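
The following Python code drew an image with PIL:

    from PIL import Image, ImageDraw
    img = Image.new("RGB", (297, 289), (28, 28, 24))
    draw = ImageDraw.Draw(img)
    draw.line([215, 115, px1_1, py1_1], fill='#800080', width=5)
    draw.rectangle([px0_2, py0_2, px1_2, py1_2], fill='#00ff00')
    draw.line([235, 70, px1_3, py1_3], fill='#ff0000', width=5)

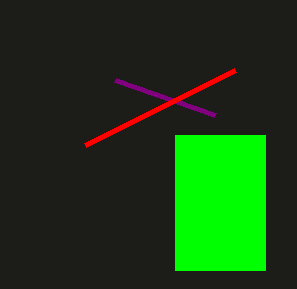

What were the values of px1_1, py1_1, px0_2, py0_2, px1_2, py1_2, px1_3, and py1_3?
px1_1 = 115
py1_1 = 80
px0_2 = 175
py0_2 = 135
px1_2 = 265
py1_2 = 270
px1_3 = 85
py1_3 = 145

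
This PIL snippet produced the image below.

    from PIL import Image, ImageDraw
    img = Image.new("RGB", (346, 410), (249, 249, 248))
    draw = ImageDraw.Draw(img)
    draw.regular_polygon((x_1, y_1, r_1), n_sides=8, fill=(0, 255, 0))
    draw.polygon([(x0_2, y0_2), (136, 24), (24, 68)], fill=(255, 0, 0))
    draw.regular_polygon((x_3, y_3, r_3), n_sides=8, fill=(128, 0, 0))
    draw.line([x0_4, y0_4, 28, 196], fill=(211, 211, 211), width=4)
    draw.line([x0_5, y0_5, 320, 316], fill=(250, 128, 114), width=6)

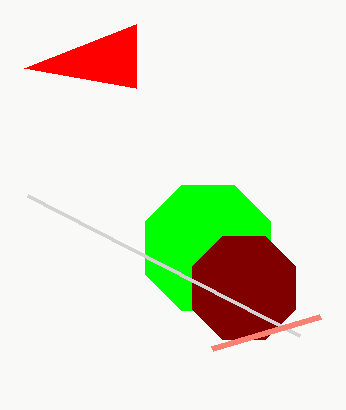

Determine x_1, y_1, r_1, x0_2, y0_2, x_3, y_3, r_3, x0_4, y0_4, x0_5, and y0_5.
x_1 = 208; y_1 = 248; r_1 = 68; x0_2 = 136; y0_2 = 88; x_3 = 244; y_3 = 288; r_3 = 56; x0_4 = 300; y0_4 = 336; x0_5 = 212; y0_5 = 348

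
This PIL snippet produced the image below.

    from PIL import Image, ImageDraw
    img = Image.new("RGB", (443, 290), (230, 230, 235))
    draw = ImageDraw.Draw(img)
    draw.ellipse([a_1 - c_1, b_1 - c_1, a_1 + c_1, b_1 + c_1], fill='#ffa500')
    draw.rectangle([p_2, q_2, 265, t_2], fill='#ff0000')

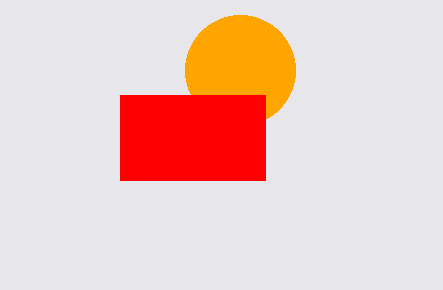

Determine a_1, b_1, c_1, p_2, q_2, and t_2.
a_1 = 240, b_1 = 70, c_1 = 55, p_2 = 120, q_2 = 95, t_2 = 180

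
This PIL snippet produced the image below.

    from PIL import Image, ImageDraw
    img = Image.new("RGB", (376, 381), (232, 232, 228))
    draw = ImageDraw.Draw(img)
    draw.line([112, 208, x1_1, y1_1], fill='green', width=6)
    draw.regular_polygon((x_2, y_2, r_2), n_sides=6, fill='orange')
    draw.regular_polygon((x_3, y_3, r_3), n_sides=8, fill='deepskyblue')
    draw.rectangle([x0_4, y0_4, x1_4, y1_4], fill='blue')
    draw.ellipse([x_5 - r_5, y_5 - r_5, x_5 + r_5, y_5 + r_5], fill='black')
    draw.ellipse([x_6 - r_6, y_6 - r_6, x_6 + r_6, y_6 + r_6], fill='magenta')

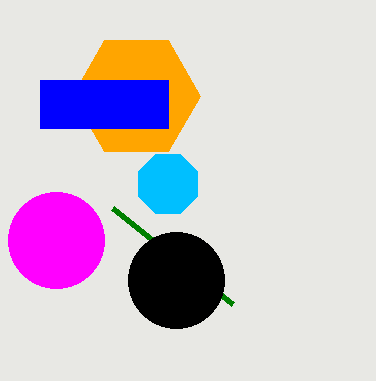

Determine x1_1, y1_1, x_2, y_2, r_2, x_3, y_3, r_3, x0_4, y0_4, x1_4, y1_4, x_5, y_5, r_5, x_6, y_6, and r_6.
x1_1 = 232, y1_1 = 304, x_2 = 136, y_2 = 96, r_2 = 64, x_3 = 168, y_3 = 184, r_3 = 32, x0_4 = 40, y0_4 = 80, x1_4 = 168, y1_4 = 128, x_5 = 176, y_5 = 280, r_5 = 48, x_6 = 56, y_6 = 240, r_6 = 48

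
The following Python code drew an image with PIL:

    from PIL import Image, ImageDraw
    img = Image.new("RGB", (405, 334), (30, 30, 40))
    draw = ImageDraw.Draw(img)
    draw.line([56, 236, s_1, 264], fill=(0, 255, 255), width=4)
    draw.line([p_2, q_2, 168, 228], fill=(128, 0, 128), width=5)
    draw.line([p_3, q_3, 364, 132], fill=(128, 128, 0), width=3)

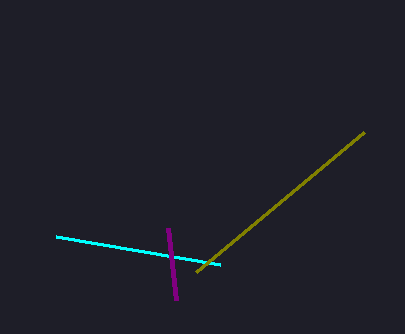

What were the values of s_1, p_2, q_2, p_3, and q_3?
s_1 = 220; p_2 = 176; q_2 = 300; p_3 = 196; q_3 = 272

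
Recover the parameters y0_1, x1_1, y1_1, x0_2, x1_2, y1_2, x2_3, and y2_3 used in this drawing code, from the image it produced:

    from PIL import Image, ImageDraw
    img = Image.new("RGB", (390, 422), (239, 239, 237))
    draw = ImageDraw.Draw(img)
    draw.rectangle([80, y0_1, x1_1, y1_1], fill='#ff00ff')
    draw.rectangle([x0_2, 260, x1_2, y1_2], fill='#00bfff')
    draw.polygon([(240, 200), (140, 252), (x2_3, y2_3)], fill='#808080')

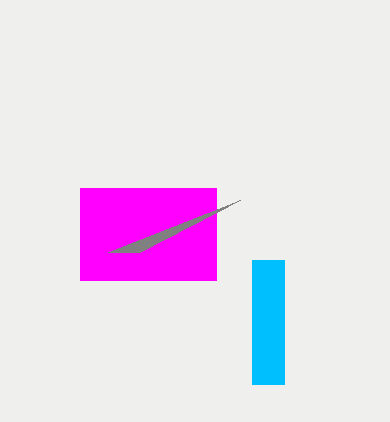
y0_1 = 188; x1_1 = 216; y1_1 = 280; x0_2 = 252; x1_2 = 284; y1_2 = 384; x2_3 = 108; y2_3 = 252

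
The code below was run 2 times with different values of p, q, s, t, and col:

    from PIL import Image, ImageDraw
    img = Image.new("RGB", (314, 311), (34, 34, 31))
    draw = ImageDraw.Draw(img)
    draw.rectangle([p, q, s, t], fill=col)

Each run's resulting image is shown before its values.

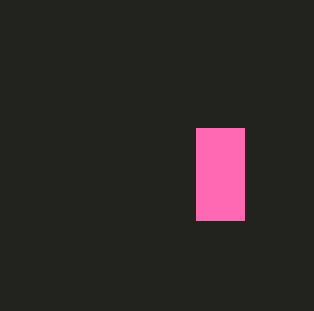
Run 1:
p = 196; q = 128; s = 244; t = 220; col = 'hotpink'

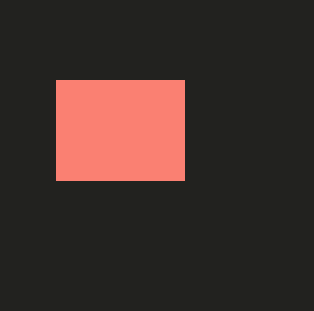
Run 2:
p = 56
q = 80
s = 184
t = 180
col = 'salmon'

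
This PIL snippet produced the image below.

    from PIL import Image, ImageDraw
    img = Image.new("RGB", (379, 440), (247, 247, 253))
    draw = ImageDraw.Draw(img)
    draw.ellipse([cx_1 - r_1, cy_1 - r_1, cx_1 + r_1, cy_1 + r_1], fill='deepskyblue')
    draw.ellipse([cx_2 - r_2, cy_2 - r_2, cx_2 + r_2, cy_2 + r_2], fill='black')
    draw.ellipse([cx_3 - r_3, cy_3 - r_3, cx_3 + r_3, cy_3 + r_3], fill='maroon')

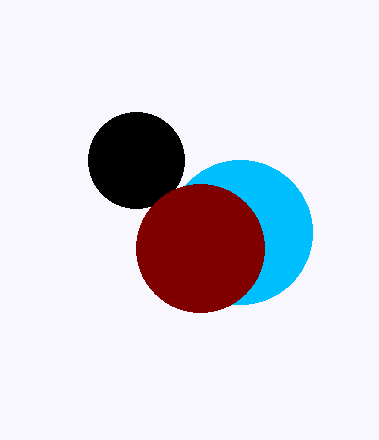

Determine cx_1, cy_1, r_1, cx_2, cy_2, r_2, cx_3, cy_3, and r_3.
cx_1 = 240, cy_1 = 232, r_1 = 72, cx_2 = 136, cy_2 = 160, r_2 = 48, cx_3 = 200, cy_3 = 248, r_3 = 64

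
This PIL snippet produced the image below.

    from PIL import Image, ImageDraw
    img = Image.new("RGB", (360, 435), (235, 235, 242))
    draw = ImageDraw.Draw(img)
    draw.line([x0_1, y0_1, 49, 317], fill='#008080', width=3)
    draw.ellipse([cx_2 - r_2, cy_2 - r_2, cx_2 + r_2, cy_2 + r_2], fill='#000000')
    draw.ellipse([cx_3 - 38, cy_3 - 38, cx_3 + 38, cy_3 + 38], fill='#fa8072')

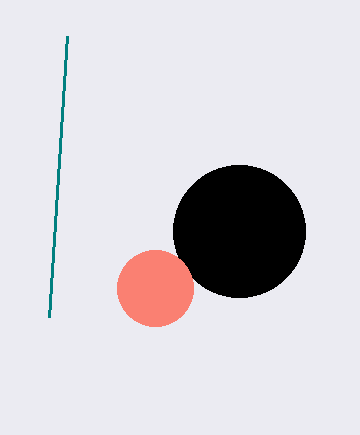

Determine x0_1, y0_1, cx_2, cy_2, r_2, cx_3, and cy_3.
x0_1 = 67, y0_1 = 36, cx_2 = 239, cy_2 = 231, r_2 = 66, cx_3 = 155, cy_3 = 288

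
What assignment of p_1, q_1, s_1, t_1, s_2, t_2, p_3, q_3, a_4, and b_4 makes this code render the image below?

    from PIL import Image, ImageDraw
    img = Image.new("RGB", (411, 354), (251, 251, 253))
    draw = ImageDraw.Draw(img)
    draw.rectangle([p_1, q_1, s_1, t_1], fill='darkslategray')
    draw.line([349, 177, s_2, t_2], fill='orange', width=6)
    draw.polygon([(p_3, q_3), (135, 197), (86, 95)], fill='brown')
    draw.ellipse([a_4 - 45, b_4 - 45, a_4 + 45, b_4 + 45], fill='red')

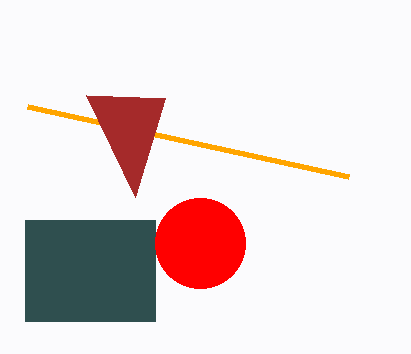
p_1 = 25; q_1 = 220; s_1 = 155; t_1 = 321; s_2 = 28; t_2 = 107; p_3 = 165; q_3 = 98; a_4 = 200; b_4 = 243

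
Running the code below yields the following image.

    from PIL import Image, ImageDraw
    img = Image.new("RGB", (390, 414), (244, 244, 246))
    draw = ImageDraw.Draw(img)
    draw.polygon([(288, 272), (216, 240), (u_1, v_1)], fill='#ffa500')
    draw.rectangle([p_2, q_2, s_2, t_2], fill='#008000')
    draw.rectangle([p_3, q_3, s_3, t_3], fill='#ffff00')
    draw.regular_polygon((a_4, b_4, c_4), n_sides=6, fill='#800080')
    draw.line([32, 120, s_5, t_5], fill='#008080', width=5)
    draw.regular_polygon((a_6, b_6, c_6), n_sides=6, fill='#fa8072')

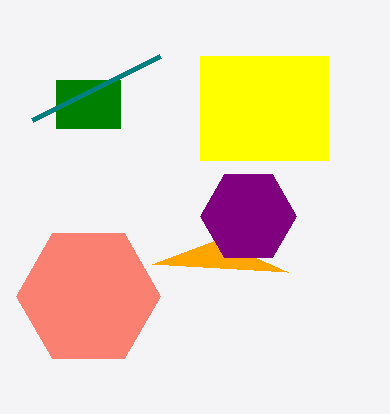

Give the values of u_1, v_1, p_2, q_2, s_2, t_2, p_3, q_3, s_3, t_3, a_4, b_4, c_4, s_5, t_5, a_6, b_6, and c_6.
u_1 = 152, v_1 = 264, p_2 = 56, q_2 = 80, s_2 = 120, t_2 = 128, p_3 = 200, q_3 = 56, s_3 = 328, t_3 = 160, a_4 = 248, b_4 = 216, c_4 = 48, s_5 = 160, t_5 = 56, a_6 = 88, b_6 = 296, c_6 = 72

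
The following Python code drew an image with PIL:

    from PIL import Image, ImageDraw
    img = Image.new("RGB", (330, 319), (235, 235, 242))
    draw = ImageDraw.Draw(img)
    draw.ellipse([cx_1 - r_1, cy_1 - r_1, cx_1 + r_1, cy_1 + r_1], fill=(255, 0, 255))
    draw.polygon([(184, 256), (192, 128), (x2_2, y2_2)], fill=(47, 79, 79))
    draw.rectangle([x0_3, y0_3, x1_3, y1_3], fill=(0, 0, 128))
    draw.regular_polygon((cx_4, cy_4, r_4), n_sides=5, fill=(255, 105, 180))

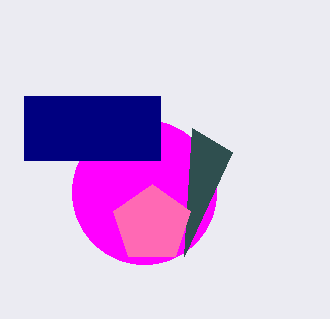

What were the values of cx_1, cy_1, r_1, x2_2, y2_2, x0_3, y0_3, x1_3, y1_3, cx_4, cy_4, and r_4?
cx_1 = 144, cy_1 = 192, r_1 = 72, x2_2 = 232, y2_2 = 152, x0_3 = 24, y0_3 = 96, x1_3 = 160, y1_3 = 160, cx_4 = 152, cy_4 = 224, r_4 = 40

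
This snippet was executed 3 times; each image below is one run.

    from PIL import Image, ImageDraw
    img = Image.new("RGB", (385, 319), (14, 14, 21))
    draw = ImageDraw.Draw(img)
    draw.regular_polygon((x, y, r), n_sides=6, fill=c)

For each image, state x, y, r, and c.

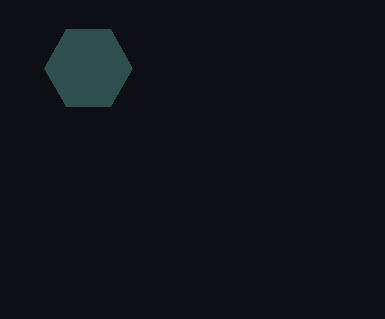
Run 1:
x = 88; y = 68; r = 44; c = 'darkslategray'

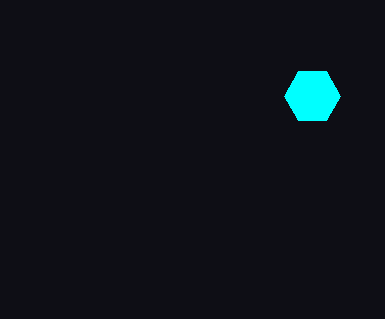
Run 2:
x = 312, y = 96, r = 28, c = 'cyan'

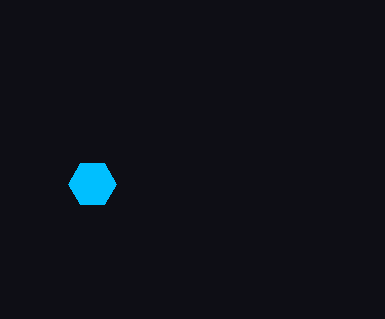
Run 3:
x = 92; y = 184; r = 24; c = 'deepskyblue'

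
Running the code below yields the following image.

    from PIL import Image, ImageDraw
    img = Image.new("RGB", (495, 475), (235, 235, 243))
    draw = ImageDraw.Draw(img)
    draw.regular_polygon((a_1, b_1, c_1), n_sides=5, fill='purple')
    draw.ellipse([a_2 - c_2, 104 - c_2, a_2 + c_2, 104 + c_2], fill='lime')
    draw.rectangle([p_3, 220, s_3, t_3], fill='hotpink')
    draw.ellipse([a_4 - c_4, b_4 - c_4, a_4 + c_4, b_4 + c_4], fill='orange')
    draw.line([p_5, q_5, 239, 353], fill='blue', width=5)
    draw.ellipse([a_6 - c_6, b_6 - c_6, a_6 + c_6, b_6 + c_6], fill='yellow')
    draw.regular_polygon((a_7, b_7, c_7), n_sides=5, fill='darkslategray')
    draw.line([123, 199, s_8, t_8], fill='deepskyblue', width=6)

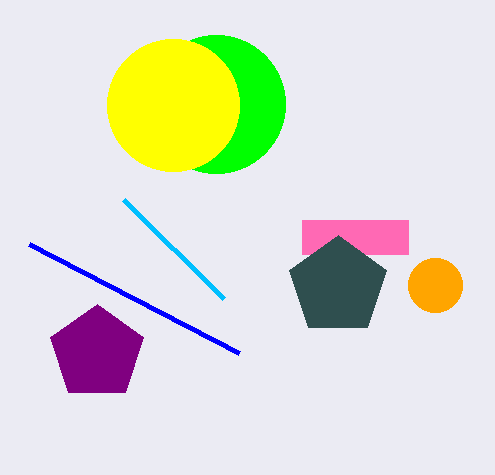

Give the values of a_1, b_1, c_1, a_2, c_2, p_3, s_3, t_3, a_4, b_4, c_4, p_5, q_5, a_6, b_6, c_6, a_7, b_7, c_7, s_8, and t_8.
a_1 = 97
b_1 = 353
c_1 = 49
a_2 = 216
c_2 = 69
p_3 = 302
s_3 = 408
t_3 = 254
a_4 = 435
b_4 = 285
c_4 = 27
p_5 = 29
q_5 = 244
a_6 = 173
b_6 = 105
c_6 = 66
a_7 = 338
b_7 = 286
c_7 = 51
s_8 = 223
t_8 = 298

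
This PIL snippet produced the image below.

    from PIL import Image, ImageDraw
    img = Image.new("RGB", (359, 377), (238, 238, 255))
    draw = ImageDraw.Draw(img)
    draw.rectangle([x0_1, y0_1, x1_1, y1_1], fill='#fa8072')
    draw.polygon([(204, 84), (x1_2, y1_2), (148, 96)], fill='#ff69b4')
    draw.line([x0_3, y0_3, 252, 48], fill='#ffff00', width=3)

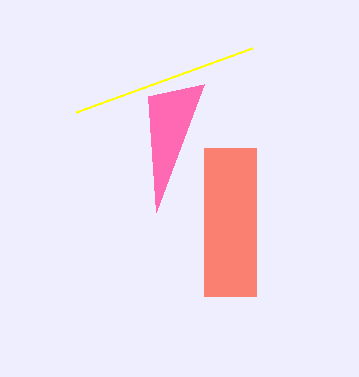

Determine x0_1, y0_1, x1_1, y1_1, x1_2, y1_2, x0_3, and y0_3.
x0_1 = 204, y0_1 = 148, x1_1 = 256, y1_1 = 296, x1_2 = 156, y1_2 = 212, x0_3 = 76, y0_3 = 112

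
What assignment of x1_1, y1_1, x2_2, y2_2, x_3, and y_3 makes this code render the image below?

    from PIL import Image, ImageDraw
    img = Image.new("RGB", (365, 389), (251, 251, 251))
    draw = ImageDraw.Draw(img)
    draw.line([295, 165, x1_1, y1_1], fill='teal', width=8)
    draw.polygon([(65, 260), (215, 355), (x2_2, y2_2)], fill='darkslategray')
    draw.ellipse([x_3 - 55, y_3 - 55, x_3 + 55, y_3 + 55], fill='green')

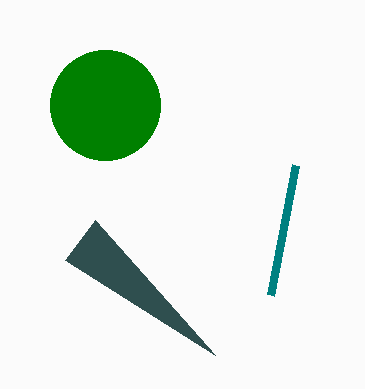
x1_1 = 270, y1_1 = 295, x2_2 = 95, y2_2 = 220, x_3 = 105, y_3 = 105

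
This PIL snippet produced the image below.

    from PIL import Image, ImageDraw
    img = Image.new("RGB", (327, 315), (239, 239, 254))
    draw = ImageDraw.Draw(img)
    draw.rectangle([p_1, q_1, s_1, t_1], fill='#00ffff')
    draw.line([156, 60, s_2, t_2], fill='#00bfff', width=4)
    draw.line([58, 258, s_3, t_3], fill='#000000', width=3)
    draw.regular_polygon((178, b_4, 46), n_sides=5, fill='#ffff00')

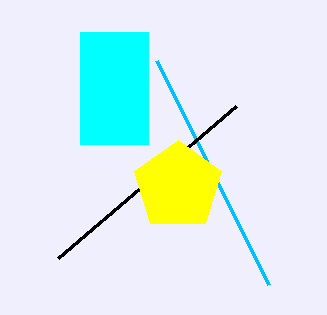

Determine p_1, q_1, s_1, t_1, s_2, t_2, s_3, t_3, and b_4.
p_1 = 80
q_1 = 32
s_1 = 148
t_1 = 144
s_2 = 268
t_2 = 284
s_3 = 236
t_3 = 106
b_4 = 186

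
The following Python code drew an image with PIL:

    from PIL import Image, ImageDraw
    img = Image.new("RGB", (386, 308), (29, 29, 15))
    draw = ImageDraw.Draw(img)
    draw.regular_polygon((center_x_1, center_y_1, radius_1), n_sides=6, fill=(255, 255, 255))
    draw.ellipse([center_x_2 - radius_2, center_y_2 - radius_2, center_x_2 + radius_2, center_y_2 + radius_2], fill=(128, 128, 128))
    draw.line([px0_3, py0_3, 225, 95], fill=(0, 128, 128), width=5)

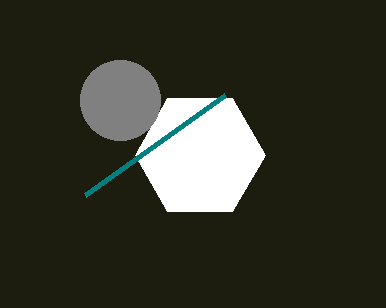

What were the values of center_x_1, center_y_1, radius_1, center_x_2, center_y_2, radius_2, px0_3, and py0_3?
center_x_1 = 200; center_y_1 = 155; radius_1 = 65; center_x_2 = 120; center_y_2 = 100; radius_2 = 40; px0_3 = 85; py0_3 = 195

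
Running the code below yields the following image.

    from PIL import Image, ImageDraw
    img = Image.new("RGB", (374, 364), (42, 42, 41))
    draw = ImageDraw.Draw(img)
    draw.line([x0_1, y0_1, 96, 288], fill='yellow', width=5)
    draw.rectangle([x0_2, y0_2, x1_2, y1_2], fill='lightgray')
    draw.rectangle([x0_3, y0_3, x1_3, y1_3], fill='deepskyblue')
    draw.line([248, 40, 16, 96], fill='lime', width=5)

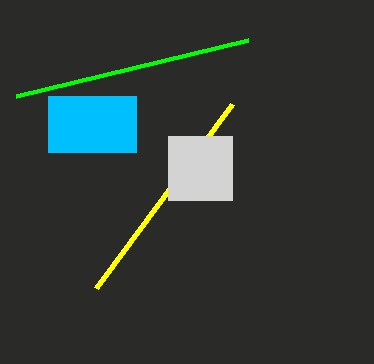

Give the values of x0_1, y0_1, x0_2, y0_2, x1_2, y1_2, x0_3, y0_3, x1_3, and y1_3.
x0_1 = 232
y0_1 = 104
x0_2 = 168
y0_2 = 136
x1_2 = 232
y1_2 = 200
x0_3 = 48
y0_3 = 96
x1_3 = 136
y1_3 = 152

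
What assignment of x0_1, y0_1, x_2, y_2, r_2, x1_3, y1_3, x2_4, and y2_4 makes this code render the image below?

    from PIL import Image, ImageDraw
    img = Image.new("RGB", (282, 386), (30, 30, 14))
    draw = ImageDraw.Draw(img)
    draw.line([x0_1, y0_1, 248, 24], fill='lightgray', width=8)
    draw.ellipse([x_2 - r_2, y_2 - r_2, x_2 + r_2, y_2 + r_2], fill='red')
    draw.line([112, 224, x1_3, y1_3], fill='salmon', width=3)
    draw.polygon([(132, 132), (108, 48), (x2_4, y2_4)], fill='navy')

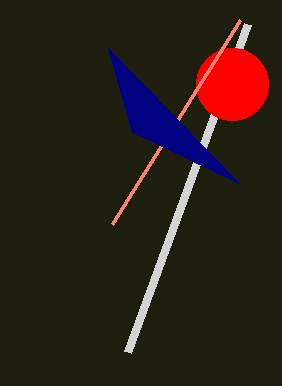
x0_1 = 128
y0_1 = 352
x_2 = 232
y_2 = 84
r_2 = 36
x1_3 = 240
y1_3 = 20
x2_4 = 240
y2_4 = 184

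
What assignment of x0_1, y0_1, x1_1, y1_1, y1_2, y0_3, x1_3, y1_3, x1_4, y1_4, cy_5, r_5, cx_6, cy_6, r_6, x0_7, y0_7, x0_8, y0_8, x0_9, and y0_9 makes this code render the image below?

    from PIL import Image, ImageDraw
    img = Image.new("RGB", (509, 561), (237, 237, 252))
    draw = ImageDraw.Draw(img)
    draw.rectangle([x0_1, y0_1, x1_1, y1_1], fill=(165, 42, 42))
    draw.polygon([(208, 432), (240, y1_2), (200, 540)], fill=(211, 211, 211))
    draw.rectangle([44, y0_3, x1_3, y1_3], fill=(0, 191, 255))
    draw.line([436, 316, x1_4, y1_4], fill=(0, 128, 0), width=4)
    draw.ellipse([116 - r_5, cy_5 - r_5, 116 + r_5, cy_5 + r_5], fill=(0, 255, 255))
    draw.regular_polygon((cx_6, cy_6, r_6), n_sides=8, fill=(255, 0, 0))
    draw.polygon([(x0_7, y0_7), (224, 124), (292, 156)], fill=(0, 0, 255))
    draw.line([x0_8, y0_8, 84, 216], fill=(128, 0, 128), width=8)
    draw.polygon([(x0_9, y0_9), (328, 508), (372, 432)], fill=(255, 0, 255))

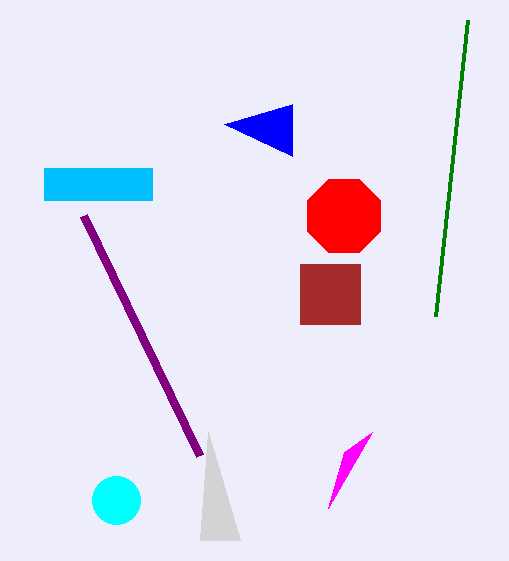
x0_1 = 300
y0_1 = 264
x1_1 = 360
y1_1 = 324
y1_2 = 540
y0_3 = 168
x1_3 = 152
y1_3 = 200
x1_4 = 468
y1_4 = 20
cy_5 = 500
r_5 = 24
cx_6 = 344
cy_6 = 216
r_6 = 40
x0_7 = 292
y0_7 = 104
x0_8 = 200
y0_8 = 456
x0_9 = 344
y0_9 = 452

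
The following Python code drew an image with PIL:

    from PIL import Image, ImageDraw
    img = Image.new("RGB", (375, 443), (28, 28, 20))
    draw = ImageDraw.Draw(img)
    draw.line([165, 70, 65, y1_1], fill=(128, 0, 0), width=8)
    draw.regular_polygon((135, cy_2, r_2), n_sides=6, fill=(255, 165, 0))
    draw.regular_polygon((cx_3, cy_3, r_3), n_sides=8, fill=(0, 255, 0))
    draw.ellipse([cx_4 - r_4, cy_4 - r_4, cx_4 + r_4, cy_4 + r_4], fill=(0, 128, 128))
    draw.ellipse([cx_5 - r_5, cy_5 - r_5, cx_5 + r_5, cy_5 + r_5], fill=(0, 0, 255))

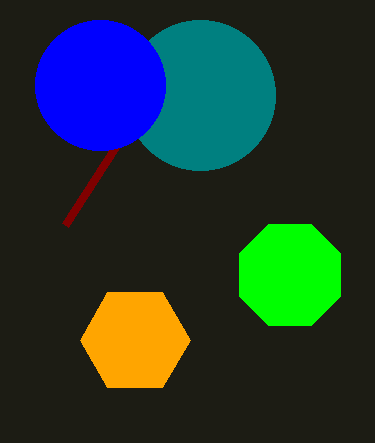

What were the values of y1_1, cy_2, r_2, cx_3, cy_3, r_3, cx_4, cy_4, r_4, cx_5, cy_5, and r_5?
y1_1 = 225; cy_2 = 340; r_2 = 55; cx_3 = 290; cy_3 = 275; r_3 = 55; cx_4 = 200; cy_4 = 95; r_4 = 75; cx_5 = 100; cy_5 = 85; r_5 = 65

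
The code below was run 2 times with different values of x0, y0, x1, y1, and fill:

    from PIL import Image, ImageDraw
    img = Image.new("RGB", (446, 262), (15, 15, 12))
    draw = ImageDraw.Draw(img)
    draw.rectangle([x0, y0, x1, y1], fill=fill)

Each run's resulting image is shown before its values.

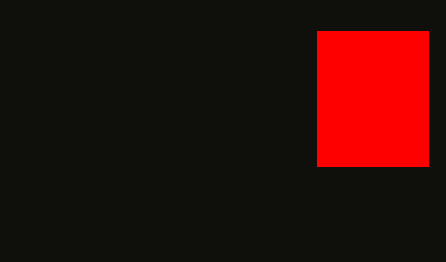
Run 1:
x0 = 317, y0 = 31, x1 = 428, y1 = 166, fill = 'red'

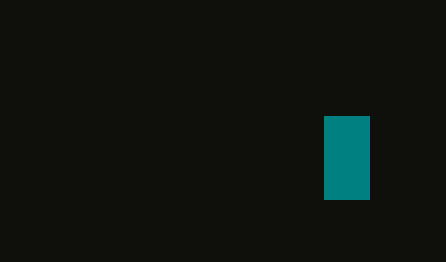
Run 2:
x0 = 324
y0 = 116
x1 = 369
y1 = 199
fill = 'teal'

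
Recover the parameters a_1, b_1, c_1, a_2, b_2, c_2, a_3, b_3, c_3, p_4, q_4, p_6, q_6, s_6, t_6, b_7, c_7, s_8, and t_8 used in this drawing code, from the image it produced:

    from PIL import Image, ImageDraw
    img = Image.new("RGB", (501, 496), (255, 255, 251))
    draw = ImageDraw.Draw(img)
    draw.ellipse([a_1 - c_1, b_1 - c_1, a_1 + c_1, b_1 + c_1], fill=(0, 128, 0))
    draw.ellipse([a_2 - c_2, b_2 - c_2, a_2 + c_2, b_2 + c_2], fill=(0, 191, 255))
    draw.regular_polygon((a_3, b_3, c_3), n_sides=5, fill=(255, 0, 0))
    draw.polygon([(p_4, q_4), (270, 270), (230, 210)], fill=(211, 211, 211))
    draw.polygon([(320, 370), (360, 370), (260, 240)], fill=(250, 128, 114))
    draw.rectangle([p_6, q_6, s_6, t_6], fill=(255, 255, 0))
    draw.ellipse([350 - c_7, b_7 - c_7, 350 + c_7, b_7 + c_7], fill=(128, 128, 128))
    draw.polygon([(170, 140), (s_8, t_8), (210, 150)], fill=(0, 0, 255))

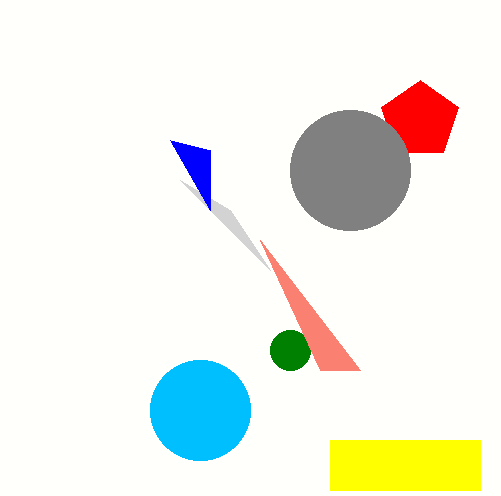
a_1 = 290, b_1 = 350, c_1 = 20, a_2 = 200, b_2 = 410, c_2 = 50, a_3 = 420, b_3 = 120, c_3 = 40, p_4 = 180, q_4 = 180, p_6 = 330, q_6 = 440, s_6 = 480, t_6 = 490, b_7 = 170, c_7 = 60, s_8 = 210, t_8 = 210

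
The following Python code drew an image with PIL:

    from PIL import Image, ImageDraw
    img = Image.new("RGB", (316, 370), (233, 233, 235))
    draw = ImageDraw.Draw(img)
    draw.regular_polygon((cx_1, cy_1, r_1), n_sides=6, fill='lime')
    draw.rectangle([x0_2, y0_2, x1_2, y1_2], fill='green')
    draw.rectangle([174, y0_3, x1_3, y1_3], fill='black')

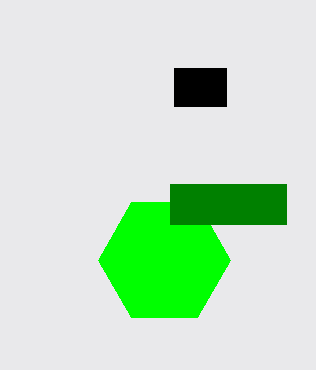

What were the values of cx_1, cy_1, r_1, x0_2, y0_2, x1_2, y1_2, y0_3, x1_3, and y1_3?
cx_1 = 164; cy_1 = 260; r_1 = 66; x0_2 = 170; y0_2 = 184; x1_2 = 286; y1_2 = 224; y0_3 = 68; x1_3 = 226; y1_3 = 106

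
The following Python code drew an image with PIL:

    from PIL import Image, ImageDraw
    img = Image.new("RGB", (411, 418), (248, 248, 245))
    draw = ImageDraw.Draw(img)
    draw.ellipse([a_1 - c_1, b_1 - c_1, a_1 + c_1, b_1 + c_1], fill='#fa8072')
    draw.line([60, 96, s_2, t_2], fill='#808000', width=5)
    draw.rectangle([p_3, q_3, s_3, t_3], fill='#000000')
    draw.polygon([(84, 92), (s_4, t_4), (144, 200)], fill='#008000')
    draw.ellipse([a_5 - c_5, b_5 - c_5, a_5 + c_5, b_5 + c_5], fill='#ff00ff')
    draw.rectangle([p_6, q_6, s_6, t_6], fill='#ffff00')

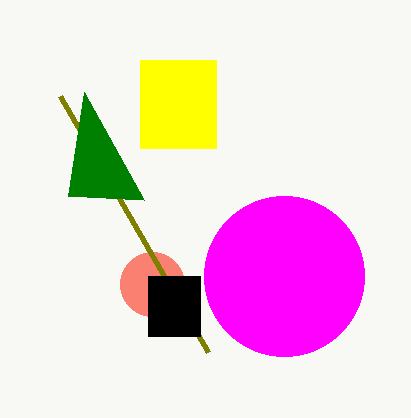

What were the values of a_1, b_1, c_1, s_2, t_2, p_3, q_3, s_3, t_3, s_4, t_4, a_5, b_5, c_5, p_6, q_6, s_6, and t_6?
a_1 = 152, b_1 = 284, c_1 = 32, s_2 = 208, t_2 = 352, p_3 = 148, q_3 = 276, s_3 = 200, t_3 = 336, s_4 = 68, t_4 = 196, a_5 = 284, b_5 = 276, c_5 = 80, p_6 = 140, q_6 = 60, s_6 = 216, t_6 = 148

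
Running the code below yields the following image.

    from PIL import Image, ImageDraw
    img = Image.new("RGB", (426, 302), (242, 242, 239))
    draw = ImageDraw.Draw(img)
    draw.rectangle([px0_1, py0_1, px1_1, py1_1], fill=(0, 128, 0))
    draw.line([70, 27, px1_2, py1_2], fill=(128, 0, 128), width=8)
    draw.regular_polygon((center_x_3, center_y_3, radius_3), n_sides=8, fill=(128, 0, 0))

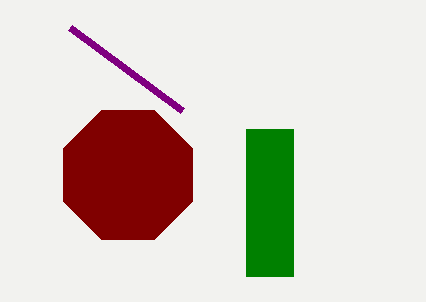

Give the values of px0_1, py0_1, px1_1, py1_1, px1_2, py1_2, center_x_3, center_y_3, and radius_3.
px0_1 = 246
py0_1 = 129
px1_1 = 293
py1_1 = 276
px1_2 = 182
py1_2 = 110
center_x_3 = 128
center_y_3 = 175
radius_3 = 70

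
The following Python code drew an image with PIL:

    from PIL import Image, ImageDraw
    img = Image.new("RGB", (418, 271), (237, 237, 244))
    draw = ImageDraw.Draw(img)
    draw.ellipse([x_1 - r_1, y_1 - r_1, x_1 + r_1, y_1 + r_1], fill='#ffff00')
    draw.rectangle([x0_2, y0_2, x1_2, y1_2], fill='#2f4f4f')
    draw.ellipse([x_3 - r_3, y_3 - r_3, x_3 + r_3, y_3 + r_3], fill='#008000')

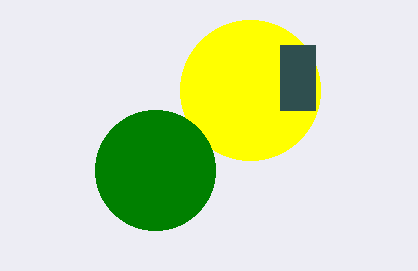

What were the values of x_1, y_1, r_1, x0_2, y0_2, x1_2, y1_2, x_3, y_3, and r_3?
x_1 = 250, y_1 = 90, r_1 = 70, x0_2 = 280, y0_2 = 45, x1_2 = 315, y1_2 = 110, x_3 = 155, y_3 = 170, r_3 = 60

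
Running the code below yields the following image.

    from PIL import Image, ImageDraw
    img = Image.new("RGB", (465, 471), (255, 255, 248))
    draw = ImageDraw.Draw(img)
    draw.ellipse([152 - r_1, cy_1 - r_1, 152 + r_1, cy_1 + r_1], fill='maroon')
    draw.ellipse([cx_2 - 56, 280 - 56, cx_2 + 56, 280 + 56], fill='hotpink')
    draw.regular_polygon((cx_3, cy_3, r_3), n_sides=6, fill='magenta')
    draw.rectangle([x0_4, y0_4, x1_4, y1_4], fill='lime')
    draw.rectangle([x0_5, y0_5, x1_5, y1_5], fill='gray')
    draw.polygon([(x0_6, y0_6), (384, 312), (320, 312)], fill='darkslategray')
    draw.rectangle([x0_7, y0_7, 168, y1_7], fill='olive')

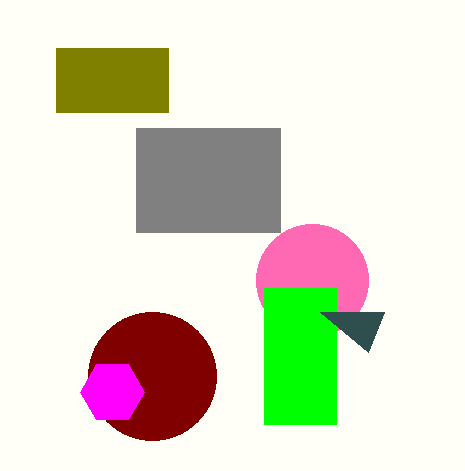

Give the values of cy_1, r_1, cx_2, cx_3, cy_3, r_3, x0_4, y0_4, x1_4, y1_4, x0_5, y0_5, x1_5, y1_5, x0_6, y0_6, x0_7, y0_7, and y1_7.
cy_1 = 376; r_1 = 64; cx_2 = 312; cx_3 = 112; cy_3 = 392; r_3 = 32; x0_4 = 264; y0_4 = 288; x1_4 = 336; y1_4 = 424; x0_5 = 136; y0_5 = 128; x1_5 = 280; y1_5 = 232; x0_6 = 368; y0_6 = 352; x0_7 = 56; y0_7 = 48; y1_7 = 112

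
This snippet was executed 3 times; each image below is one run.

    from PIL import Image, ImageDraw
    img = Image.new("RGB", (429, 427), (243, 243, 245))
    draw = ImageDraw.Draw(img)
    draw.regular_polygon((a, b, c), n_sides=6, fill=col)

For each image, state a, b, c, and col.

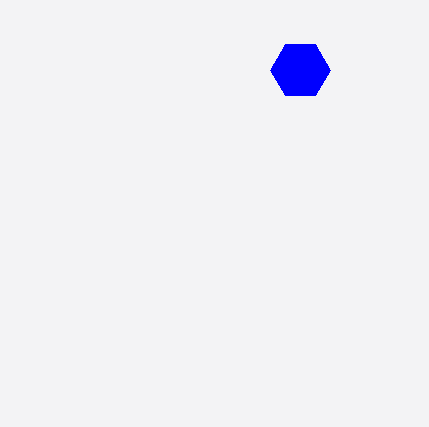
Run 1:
a = 300
b = 70
c = 30
col = 'blue'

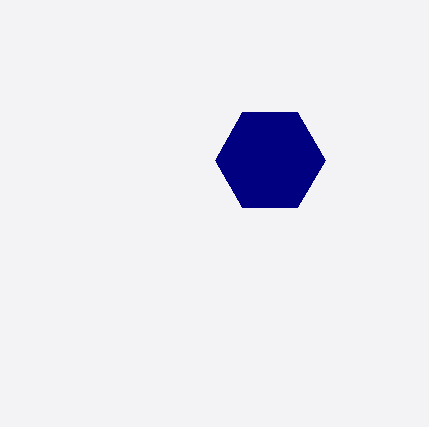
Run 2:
a = 270, b = 160, c = 55, col = 'navy'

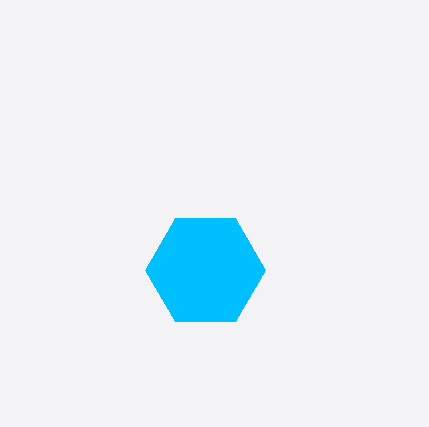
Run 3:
a = 205; b = 270; c = 60; col = 'deepskyblue'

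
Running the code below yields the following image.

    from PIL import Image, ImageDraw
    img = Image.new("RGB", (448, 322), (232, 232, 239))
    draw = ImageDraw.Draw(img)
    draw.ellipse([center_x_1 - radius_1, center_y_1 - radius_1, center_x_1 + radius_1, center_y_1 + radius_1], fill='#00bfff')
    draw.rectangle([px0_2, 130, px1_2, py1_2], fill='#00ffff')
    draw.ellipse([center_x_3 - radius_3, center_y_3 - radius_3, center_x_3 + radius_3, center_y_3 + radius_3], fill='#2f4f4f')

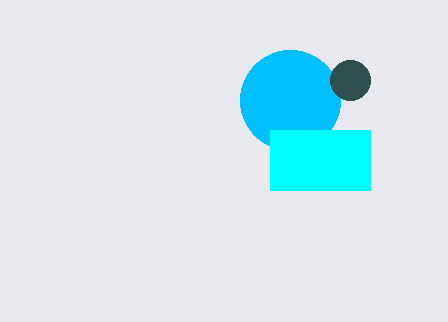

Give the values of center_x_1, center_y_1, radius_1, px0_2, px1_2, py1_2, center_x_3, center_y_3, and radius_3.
center_x_1 = 290, center_y_1 = 100, radius_1 = 50, px0_2 = 270, px1_2 = 370, py1_2 = 190, center_x_3 = 350, center_y_3 = 80, radius_3 = 20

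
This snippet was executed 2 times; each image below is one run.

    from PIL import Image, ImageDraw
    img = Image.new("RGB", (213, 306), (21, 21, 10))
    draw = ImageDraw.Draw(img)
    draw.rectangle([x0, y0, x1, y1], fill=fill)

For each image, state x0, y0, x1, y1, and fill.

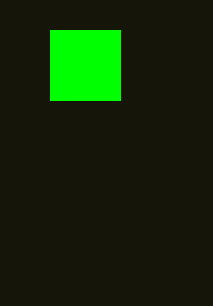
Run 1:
x0 = 50, y0 = 30, x1 = 120, y1 = 100, fill = 'lime'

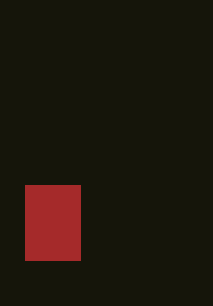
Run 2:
x0 = 25; y0 = 185; x1 = 80; y1 = 260; fill = 'brown'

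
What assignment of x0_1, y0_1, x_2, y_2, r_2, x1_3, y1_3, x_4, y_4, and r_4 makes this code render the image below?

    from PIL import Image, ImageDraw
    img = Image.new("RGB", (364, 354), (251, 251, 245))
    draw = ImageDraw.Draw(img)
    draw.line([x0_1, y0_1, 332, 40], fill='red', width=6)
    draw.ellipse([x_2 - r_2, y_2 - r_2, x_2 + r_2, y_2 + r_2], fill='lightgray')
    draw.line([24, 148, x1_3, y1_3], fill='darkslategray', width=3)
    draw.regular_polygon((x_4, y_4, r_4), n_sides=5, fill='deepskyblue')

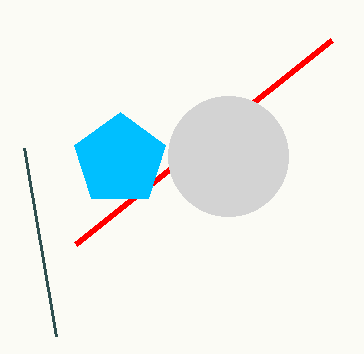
x0_1 = 76, y0_1 = 244, x_2 = 228, y_2 = 156, r_2 = 60, x1_3 = 56, y1_3 = 336, x_4 = 120, y_4 = 160, r_4 = 48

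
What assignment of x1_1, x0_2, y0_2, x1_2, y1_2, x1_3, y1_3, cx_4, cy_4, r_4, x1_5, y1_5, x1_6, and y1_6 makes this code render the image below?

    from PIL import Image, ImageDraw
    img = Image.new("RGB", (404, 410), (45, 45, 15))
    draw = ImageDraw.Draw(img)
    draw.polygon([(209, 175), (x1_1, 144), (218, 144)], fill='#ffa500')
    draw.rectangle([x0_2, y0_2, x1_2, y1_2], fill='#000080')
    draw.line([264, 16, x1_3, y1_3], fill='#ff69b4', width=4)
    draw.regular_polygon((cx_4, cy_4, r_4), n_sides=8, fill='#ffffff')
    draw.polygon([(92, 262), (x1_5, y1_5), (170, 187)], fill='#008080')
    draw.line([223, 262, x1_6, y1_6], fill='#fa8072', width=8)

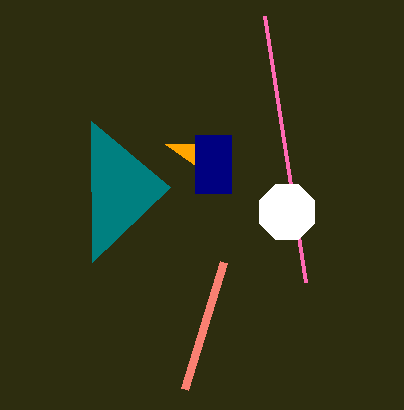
x1_1 = 165
x0_2 = 195
y0_2 = 135
x1_2 = 231
y1_2 = 193
x1_3 = 305
y1_3 = 282
cx_4 = 287
cy_4 = 212
r_4 = 30
x1_5 = 91
y1_5 = 121
x1_6 = 184
y1_6 = 389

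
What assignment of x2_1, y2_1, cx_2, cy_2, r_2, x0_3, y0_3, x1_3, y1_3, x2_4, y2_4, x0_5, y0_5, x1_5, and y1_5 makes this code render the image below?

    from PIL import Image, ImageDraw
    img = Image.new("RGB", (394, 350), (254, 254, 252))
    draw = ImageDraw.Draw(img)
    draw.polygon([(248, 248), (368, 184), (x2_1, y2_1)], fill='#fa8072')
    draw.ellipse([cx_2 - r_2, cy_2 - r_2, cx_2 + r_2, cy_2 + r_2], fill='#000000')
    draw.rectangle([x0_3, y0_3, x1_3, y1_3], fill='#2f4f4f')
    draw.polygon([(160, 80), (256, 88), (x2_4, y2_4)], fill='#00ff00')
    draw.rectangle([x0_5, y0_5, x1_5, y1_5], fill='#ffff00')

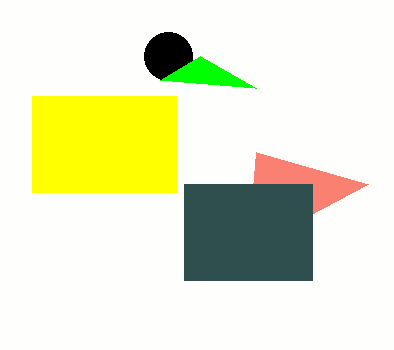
x2_1 = 256; y2_1 = 152; cx_2 = 168; cy_2 = 56; r_2 = 24; x0_3 = 184; y0_3 = 184; x1_3 = 312; y1_3 = 280; x2_4 = 200; y2_4 = 56; x0_5 = 32; y0_5 = 96; x1_5 = 176; y1_5 = 192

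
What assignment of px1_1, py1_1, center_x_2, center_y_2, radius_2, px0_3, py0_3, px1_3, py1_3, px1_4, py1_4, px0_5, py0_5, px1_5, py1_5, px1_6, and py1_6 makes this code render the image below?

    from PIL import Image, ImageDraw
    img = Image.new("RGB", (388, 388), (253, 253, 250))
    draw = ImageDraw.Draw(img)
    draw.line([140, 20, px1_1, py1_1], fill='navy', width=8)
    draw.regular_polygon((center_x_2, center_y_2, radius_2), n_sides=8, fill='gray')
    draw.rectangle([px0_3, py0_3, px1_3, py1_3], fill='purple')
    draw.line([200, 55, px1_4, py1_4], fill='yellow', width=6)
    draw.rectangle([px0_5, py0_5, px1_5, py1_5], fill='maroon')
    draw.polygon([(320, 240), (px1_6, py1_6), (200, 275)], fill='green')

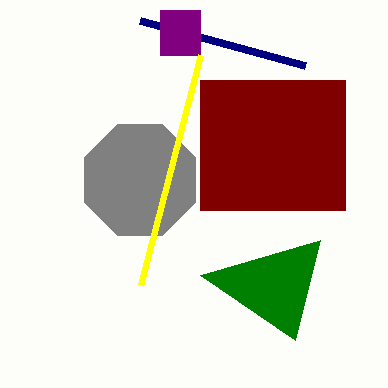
px1_1 = 305; py1_1 = 65; center_x_2 = 140; center_y_2 = 180; radius_2 = 60; px0_3 = 160; py0_3 = 10; px1_3 = 200; py1_3 = 55; px1_4 = 140; py1_4 = 285; px0_5 = 200; py0_5 = 80; px1_5 = 345; py1_5 = 210; px1_6 = 295; py1_6 = 340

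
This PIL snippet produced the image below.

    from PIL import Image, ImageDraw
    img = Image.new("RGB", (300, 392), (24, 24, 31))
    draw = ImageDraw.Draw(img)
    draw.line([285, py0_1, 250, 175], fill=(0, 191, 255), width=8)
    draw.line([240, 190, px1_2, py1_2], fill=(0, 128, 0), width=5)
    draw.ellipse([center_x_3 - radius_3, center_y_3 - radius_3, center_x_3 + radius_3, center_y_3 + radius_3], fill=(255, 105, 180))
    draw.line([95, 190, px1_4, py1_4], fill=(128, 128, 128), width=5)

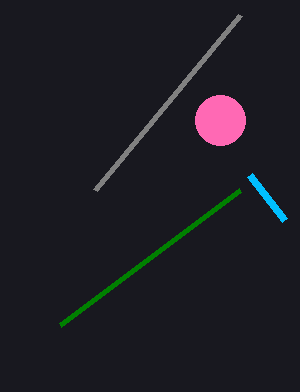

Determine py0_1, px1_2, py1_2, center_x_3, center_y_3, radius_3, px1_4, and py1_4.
py0_1 = 220
px1_2 = 60
py1_2 = 325
center_x_3 = 220
center_y_3 = 120
radius_3 = 25
px1_4 = 240
py1_4 = 15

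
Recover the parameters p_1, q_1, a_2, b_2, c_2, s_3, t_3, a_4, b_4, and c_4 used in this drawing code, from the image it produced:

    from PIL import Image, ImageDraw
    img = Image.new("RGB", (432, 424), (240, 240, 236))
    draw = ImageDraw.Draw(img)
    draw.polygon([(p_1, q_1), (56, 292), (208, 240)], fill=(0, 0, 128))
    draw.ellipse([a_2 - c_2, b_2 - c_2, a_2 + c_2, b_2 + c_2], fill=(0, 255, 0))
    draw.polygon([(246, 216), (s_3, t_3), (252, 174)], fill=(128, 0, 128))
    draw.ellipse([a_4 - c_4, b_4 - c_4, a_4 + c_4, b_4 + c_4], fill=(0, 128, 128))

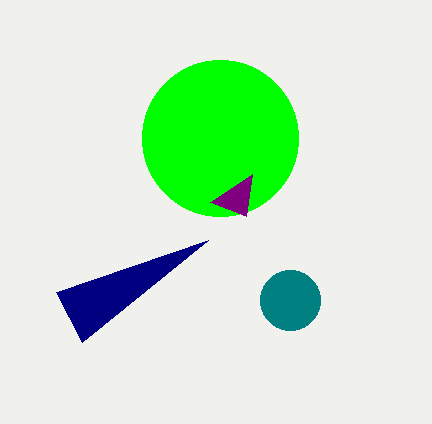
p_1 = 82; q_1 = 342; a_2 = 220; b_2 = 138; c_2 = 78; s_3 = 210; t_3 = 202; a_4 = 290; b_4 = 300; c_4 = 30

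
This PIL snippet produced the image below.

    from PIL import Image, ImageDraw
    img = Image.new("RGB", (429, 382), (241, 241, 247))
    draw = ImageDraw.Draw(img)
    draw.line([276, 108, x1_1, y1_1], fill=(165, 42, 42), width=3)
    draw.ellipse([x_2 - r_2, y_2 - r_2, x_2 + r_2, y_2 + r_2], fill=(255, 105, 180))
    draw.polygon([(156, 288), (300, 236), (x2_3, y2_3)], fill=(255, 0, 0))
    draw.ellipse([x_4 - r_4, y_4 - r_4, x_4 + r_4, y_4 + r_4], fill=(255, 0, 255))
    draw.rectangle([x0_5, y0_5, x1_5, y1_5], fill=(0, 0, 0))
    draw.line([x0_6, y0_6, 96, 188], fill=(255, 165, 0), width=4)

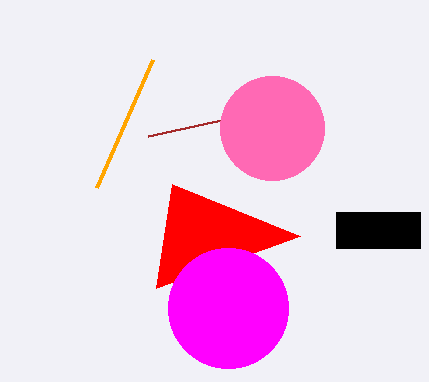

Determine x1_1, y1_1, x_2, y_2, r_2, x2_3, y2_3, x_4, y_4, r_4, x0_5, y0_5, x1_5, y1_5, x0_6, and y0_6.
x1_1 = 148; y1_1 = 136; x_2 = 272; y_2 = 128; r_2 = 52; x2_3 = 172; y2_3 = 184; x_4 = 228; y_4 = 308; r_4 = 60; x0_5 = 336; y0_5 = 212; x1_5 = 420; y1_5 = 248; x0_6 = 152; y0_6 = 60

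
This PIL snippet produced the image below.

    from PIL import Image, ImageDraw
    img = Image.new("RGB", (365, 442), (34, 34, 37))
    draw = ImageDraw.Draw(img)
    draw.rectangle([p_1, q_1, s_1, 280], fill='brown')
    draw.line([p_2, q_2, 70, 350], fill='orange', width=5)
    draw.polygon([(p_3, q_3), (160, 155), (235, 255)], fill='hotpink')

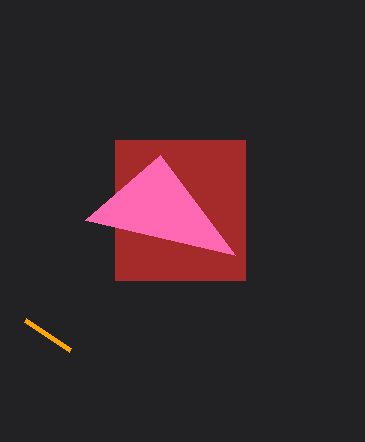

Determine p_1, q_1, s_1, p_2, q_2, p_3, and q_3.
p_1 = 115, q_1 = 140, s_1 = 245, p_2 = 25, q_2 = 320, p_3 = 85, q_3 = 220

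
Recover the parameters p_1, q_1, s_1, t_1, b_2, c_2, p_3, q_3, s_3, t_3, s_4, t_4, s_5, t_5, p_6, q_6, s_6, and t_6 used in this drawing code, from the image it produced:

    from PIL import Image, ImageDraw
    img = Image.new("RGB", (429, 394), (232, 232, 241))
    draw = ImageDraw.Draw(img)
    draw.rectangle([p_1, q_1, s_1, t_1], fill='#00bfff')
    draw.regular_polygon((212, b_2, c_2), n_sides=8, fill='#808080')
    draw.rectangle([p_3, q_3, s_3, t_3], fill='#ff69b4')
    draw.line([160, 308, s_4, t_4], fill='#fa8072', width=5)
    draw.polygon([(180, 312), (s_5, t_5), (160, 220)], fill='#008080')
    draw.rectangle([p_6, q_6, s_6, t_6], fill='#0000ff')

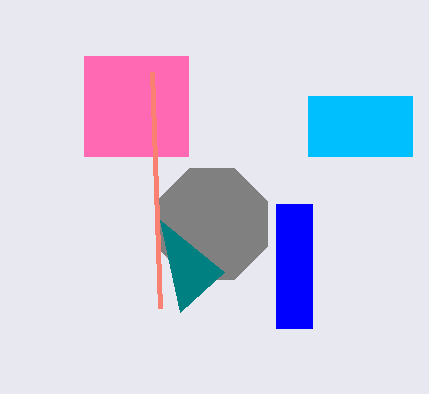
p_1 = 308
q_1 = 96
s_1 = 412
t_1 = 156
b_2 = 224
c_2 = 60
p_3 = 84
q_3 = 56
s_3 = 188
t_3 = 156
s_4 = 152
t_4 = 72
s_5 = 224
t_5 = 272
p_6 = 276
q_6 = 204
s_6 = 312
t_6 = 328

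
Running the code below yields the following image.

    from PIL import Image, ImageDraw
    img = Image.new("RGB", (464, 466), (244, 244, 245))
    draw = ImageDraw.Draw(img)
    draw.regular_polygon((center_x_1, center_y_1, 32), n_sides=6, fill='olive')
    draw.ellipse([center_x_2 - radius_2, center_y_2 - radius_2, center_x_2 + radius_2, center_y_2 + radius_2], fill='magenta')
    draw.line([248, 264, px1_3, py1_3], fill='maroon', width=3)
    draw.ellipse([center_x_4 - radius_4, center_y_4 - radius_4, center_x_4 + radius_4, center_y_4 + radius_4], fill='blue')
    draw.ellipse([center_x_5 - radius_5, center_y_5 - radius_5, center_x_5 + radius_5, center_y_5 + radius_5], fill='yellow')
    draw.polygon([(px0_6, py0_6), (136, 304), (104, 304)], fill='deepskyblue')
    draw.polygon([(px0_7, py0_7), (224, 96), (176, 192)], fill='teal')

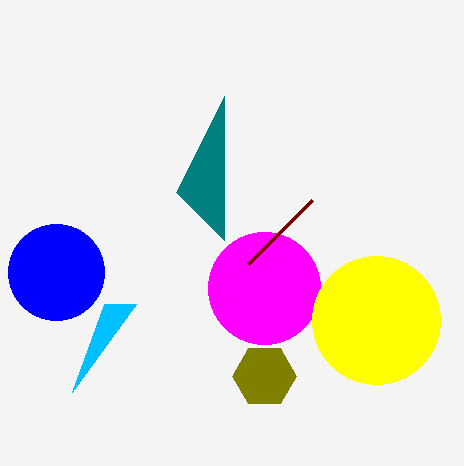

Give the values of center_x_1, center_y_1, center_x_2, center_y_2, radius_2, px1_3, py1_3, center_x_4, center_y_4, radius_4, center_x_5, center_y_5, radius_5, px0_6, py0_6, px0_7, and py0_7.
center_x_1 = 264; center_y_1 = 376; center_x_2 = 264; center_y_2 = 288; radius_2 = 56; px1_3 = 312; py1_3 = 200; center_x_4 = 56; center_y_4 = 272; radius_4 = 48; center_x_5 = 376; center_y_5 = 320; radius_5 = 64; px0_6 = 72; py0_6 = 392; px0_7 = 224; py0_7 = 240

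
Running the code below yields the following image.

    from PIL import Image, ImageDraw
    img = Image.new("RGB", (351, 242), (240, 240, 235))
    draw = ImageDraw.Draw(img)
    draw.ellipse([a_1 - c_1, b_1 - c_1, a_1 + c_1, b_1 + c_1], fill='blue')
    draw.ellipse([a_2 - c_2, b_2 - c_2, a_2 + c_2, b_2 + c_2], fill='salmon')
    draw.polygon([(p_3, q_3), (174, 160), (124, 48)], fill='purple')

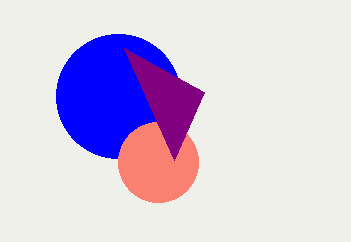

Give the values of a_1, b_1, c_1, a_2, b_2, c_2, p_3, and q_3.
a_1 = 118; b_1 = 96; c_1 = 62; a_2 = 158; b_2 = 162; c_2 = 40; p_3 = 204; q_3 = 92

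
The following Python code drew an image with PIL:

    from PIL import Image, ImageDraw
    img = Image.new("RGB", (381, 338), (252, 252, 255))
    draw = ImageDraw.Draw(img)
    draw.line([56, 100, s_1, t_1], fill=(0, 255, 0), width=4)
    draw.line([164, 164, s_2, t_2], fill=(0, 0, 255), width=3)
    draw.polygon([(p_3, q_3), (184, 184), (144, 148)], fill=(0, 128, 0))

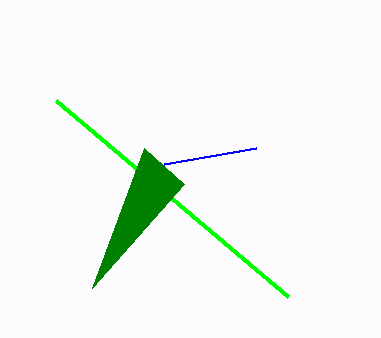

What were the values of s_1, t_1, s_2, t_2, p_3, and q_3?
s_1 = 288
t_1 = 296
s_2 = 256
t_2 = 148
p_3 = 92
q_3 = 288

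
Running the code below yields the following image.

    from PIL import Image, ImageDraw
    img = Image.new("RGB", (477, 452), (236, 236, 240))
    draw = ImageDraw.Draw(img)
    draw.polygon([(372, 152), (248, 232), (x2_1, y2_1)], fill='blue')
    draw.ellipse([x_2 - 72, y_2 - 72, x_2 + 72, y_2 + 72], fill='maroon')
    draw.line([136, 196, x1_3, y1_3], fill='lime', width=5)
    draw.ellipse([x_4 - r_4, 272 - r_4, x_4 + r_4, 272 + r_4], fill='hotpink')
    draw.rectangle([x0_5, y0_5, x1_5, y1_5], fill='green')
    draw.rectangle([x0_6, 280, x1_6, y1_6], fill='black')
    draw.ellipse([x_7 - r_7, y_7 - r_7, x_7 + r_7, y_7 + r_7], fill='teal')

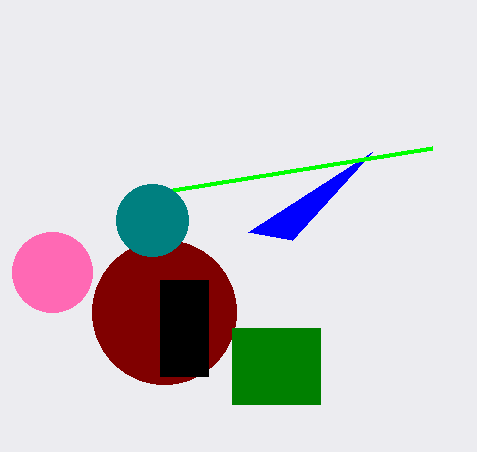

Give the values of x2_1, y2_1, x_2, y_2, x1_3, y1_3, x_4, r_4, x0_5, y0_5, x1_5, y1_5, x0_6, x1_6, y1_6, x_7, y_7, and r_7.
x2_1 = 292, y2_1 = 240, x_2 = 164, y_2 = 312, x1_3 = 432, y1_3 = 148, x_4 = 52, r_4 = 40, x0_5 = 232, y0_5 = 328, x1_5 = 320, y1_5 = 404, x0_6 = 160, x1_6 = 208, y1_6 = 376, x_7 = 152, y_7 = 220, r_7 = 36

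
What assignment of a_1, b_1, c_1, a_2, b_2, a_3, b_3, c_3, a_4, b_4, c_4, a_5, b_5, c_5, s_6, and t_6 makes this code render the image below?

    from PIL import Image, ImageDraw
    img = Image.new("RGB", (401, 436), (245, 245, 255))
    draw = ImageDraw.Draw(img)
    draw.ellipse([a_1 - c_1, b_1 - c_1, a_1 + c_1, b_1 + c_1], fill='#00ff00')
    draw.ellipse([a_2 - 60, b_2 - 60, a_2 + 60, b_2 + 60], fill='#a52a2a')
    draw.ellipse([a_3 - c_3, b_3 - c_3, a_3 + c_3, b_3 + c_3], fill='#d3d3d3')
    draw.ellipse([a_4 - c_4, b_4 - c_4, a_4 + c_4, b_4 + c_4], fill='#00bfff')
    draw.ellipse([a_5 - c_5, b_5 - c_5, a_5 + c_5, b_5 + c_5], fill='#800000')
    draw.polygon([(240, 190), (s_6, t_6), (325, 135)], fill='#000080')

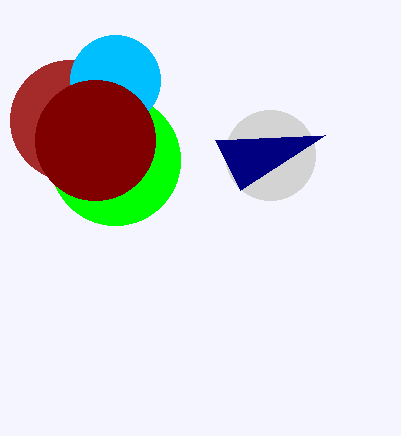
a_1 = 115
b_1 = 160
c_1 = 65
a_2 = 70
b_2 = 120
a_3 = 270
b_3 = 155
c_3 = 45
a_4 = 115
b_4 = 80
c_4 = 45
a_5 = 95
b_5 = 140
c_5 = 60
s_6 = 215
t_6 = 140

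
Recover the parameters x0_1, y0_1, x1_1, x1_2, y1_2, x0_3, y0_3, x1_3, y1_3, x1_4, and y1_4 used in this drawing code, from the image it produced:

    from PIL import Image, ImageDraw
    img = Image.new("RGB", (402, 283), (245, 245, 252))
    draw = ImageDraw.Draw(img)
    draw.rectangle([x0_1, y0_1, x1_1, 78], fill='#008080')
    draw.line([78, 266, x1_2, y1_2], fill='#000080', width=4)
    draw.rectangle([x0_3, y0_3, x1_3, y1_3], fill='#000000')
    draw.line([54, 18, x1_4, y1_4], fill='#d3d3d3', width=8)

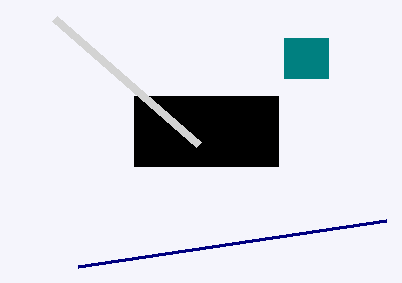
x0_1 = 284; y0_1 = 38; x1_1 = 328; x1_2 = 386; y1_2 = 220; x0_3 = 134; y0_3 = 96; x1_3 = 278; y1_3 = 166; x1_4 = 198; y1_4 = 144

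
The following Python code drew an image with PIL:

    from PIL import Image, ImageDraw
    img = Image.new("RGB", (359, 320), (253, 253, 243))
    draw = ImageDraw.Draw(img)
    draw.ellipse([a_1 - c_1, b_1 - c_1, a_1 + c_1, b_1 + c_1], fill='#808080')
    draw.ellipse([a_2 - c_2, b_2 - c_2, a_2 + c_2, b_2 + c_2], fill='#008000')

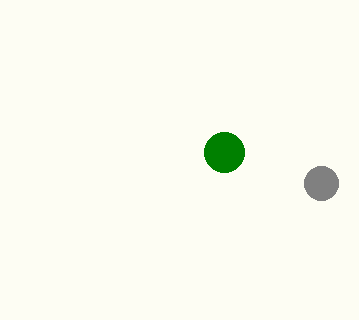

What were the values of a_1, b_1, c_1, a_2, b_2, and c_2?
a_1 = 321
b_1 = 183
c_1 = 17
a_2 = 224
b_2 = 152
c_2 = 20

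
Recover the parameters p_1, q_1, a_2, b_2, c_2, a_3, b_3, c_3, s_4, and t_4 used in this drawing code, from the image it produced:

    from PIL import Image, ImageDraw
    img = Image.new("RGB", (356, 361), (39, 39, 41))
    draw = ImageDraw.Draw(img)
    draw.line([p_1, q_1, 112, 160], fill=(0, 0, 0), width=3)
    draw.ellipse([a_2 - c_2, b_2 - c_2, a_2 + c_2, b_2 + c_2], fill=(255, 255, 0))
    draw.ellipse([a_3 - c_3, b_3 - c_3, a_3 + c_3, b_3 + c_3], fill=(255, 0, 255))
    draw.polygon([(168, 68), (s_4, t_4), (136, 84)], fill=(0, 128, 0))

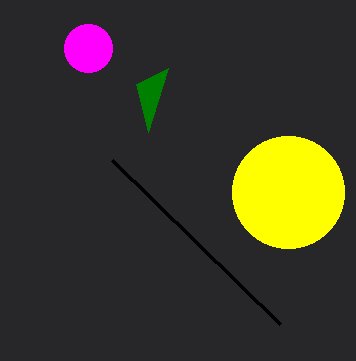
p_1 = 280; q_1 = 324; a_2 = 288; b_2 = 192; c_2 = 56; a_3 = 88; b_3 = 48; c_3 = 24; s_4 = 148; t_4 = 132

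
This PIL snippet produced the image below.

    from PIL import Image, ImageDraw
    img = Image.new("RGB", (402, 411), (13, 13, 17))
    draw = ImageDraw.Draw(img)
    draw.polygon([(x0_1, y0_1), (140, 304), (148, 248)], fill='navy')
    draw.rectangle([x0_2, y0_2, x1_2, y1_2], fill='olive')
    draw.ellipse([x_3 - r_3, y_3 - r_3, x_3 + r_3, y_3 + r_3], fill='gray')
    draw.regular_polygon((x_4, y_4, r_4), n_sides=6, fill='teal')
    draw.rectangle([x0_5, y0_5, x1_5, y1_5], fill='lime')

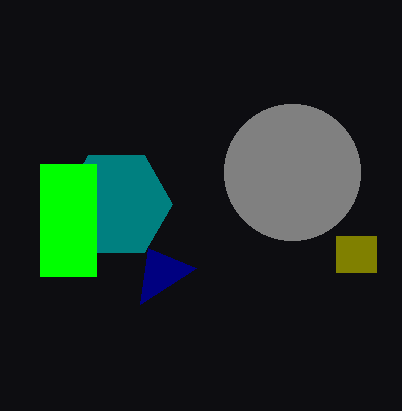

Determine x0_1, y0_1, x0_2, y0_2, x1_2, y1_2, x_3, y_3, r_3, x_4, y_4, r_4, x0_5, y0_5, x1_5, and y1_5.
x0_1 = 196
y0_1 = 268
x0_2 = 336
y0_2 = 236
x1_2 = 376
y1_2 = 272
x_3 = 292
y_3 = 172
r_3 = 68
x_4 = 116
y_4 = 204
r_4 = 56
x0_5 = 40
y0_5 = 164
x1_5 = 96
y1_5 = 276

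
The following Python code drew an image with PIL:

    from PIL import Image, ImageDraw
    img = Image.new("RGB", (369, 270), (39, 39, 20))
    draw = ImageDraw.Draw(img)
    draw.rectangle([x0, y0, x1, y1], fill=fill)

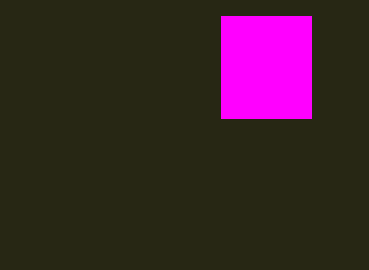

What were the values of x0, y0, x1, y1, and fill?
x0 = 221; y0 = 16; x1 = 311; y1 = 118; fill = 'magenta'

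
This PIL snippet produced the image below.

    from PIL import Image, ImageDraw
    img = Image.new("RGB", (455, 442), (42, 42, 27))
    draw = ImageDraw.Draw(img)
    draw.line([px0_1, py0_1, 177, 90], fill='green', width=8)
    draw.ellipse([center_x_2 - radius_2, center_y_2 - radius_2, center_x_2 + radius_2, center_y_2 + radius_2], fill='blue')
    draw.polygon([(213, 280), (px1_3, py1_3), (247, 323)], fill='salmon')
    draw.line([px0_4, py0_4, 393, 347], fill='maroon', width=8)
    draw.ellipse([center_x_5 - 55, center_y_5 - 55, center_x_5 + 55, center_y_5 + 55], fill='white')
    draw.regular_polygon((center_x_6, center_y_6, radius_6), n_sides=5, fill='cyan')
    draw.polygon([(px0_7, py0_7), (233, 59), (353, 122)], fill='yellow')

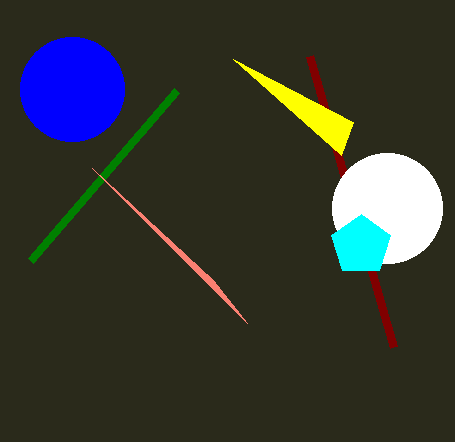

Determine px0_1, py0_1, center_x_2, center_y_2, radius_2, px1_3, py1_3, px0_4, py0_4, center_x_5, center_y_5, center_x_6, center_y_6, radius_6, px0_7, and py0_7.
px0_1 = 31; py0_1 = 260; center_x_2 = 72; center_y_2 = 89; radius_2 = 52; px1_3 = 92; py1_3 = 168; px0_4 = 309; py0_4 = 56; center_x_5 = 387; center_y_5 = 208; center_x_6 = 361; center_y_6 = 245; radius_6 = 31; px0_7 = 341; py0_7 = 155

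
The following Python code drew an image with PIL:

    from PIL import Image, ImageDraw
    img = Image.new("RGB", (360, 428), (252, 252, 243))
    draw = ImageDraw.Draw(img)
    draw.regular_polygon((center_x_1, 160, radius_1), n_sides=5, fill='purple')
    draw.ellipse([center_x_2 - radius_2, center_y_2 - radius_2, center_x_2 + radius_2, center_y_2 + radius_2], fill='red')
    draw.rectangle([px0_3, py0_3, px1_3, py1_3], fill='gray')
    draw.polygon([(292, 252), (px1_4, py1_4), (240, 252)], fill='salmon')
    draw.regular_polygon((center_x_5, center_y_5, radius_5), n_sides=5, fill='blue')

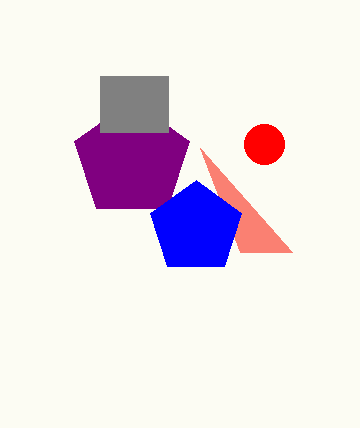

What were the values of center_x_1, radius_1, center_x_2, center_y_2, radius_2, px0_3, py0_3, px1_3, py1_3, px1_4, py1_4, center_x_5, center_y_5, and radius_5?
center_x_1 = 132
radius_1 = 60
center_x_2 = 264
center_y_2 = 144
radius_2 = 20
px0_3 = 100
py0_3 = 76
px1_3 = 168
py1_3 = 132
px1_4 = 200
py1_4 = 148
center_x_5 = 196
center_y_5 = 228
radius_5 = 48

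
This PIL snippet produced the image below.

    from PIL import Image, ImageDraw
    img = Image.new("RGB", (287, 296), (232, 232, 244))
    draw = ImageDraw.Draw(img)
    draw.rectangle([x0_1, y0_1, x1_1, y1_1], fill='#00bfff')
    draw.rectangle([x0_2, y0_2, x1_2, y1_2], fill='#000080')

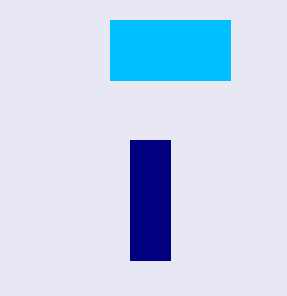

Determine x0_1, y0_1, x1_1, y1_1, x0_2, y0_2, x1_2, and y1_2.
x0_1 = 110
y0_1 = 20
x1_1 = 230
y1_1 = 80
x0_2 = 130
y0_2 = 140
x1_2 = 170
y1_2 = 260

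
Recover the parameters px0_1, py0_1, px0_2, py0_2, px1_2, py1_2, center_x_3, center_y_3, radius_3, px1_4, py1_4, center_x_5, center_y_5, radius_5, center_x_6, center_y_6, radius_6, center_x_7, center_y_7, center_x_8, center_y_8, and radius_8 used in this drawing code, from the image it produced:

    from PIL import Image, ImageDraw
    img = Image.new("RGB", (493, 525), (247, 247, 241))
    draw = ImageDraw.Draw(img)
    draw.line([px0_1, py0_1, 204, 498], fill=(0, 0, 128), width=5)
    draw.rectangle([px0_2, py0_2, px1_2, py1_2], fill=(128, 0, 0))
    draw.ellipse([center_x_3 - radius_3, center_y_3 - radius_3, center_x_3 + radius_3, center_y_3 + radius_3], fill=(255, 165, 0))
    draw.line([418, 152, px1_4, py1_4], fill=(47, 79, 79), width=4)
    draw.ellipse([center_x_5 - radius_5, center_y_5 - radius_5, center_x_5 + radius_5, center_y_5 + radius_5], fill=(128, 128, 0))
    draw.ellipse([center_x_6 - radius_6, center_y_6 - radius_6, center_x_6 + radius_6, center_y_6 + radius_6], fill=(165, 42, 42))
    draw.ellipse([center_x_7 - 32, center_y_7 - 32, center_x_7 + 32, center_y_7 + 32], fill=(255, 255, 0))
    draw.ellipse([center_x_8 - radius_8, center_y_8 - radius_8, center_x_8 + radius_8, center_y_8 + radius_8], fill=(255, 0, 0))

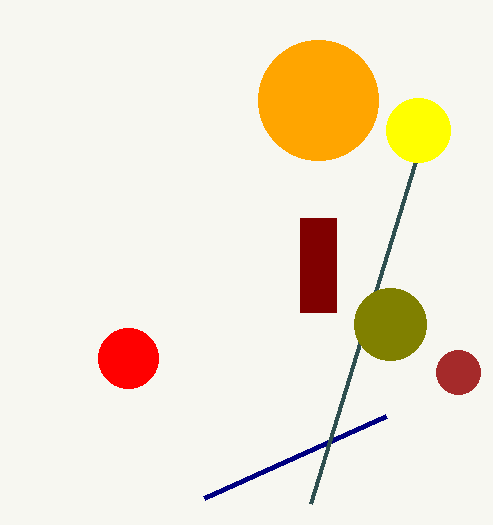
px0_1 = 386; py0_1 = 416; px0_2 = 300; py0_2 = 218; px1_2 = 336; py1_2 = 312; center_x_3 = 318; center_y_3 = 100; radius_3 = 60; px1_4 = 310; py1_4 = 504; center_x_5 = 390; center_y_5 = 324; radius_5 = 36; center_x_6 = 458; center_y_6 = 372; radius_6 = 22; center_x_7 = 418; center_y_7 = 130; center_x_8 = 128; center_y_8 = 358; radius_8 = 30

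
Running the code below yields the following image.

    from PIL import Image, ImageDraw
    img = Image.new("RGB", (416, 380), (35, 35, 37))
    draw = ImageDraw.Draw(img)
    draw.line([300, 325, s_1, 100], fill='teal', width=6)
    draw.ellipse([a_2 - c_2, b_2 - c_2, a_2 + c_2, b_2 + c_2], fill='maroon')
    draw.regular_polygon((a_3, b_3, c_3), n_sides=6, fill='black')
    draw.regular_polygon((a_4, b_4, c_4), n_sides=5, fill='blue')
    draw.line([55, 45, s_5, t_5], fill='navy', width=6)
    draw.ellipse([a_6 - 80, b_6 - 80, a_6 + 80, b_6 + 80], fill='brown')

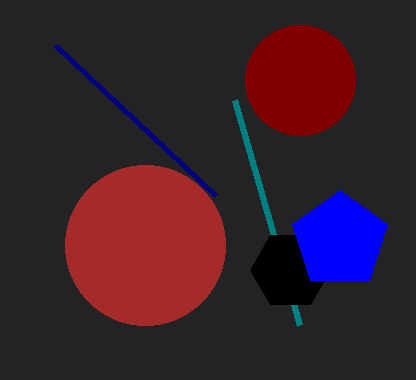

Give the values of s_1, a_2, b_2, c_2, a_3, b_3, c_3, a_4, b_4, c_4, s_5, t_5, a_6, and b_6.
s_1 = 235, a_2 = 300, b_2 = 80, c_2 = 55, a_3 = 290, b_3 = 270, c_3 = 40, a_4 = 340, b_4 = 240, c_4 = 50, s_5 = 215, t_5 = 195, a_6 = 145, b_6 = 245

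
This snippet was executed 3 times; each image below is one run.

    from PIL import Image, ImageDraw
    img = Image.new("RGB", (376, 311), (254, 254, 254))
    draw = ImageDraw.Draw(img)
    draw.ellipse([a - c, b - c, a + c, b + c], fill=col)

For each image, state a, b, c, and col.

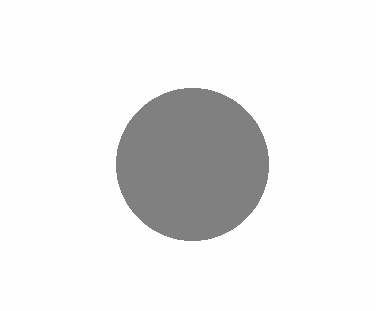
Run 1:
a = 192, b = 164, c = 76, col = 'gray'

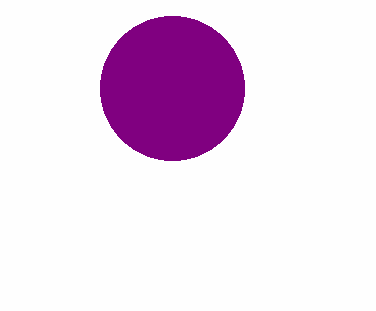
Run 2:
a = 172; b = 88; c = 72; col = 'purple'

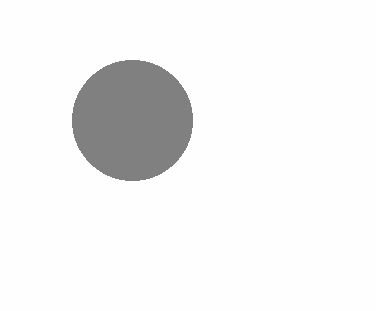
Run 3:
a = 132, b = 120, c = 60, col = 'gray'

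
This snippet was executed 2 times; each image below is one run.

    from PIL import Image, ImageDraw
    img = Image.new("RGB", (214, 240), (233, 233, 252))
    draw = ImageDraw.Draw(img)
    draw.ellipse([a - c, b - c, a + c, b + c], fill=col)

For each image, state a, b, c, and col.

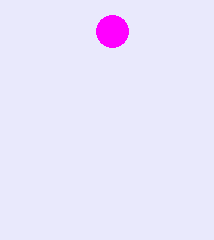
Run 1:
a = 112
b = 31
c = 16
col = 'magenta'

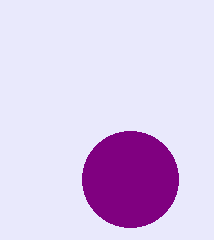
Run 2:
a = 130, b = 179, c = 48, col = 'purple'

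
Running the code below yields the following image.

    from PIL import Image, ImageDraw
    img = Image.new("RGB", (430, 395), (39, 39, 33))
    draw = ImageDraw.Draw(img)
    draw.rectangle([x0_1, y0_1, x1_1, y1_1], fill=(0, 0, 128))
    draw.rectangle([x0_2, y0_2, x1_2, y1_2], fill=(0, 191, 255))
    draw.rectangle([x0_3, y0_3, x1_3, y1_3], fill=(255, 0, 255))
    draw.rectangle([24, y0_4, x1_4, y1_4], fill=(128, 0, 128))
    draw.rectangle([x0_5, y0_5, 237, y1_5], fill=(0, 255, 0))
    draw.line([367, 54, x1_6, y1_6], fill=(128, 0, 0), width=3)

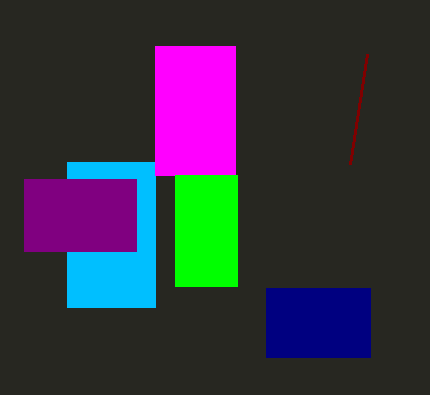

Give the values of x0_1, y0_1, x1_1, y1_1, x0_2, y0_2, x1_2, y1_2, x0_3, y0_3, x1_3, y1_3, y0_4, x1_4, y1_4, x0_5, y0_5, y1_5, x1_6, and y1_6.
x0_1 = 266
y0_1 = 288
x1_1 = 370
y1_1 = 357
x0_2 = 67
y0_2 = 162
x1_2 = 155
y1_2 = 307
x0_3 = 155
y0_3 = 46
x1_3 = 235
y1_3 = 175
y0_4 = 179
x1_4 = 136
y1_4 = 251
x0_5 = 175
y0_5 = 175
y1_5 = 286
x1_6 = 350
y1_6 = 164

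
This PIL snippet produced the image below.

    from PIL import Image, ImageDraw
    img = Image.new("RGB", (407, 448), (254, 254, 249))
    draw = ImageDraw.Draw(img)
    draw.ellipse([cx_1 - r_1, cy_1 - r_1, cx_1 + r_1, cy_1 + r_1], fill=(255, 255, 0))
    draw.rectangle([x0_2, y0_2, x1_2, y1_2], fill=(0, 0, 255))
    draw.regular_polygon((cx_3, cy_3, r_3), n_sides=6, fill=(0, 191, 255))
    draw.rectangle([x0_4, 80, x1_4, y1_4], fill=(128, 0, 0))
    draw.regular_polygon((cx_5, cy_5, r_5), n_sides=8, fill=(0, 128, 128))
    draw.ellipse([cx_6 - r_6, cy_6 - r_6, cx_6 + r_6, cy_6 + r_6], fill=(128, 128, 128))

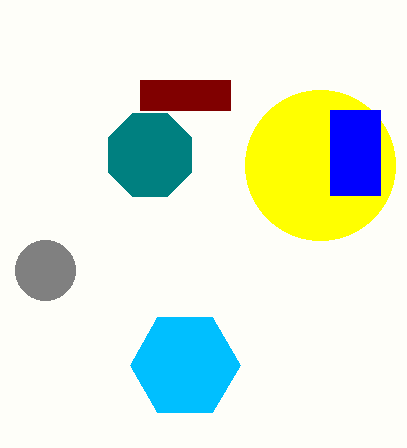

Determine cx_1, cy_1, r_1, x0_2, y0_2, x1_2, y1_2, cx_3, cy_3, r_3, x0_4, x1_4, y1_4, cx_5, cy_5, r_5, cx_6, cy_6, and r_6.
cx_1 = 320
cy_1 = 165
r_1 = 75
x0_2 = 330
y0_2 = 110
x1_2 = 380
y1_2 = 195
cx_3 = 185
cy_3 = 365
r_3 = 55
x0_4 = 140
x1_4 = 230
y1_4 = 110
cx_5 = 150
cy_5 = 155
r_5 = 45
cx_6 = 45
cy_6 = 270
r_6 = 30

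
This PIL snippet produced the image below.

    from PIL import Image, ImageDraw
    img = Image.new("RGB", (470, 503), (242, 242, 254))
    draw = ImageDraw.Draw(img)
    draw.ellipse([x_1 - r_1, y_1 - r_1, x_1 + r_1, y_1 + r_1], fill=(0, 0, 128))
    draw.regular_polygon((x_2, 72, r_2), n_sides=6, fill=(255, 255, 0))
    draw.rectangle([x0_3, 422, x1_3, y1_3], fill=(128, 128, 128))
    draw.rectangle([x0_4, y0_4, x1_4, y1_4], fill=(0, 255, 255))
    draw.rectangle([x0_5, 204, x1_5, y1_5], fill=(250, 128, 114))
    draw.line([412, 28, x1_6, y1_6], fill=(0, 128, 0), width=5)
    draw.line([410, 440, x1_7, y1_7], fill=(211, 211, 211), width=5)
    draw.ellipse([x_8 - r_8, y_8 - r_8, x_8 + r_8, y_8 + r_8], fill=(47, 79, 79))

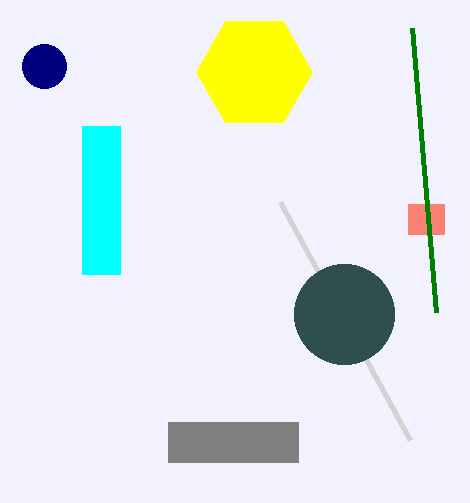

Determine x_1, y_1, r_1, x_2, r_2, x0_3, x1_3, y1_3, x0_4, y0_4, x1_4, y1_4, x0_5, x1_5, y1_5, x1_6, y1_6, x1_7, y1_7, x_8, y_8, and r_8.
x_1 = 44
y_1 = 66
r_1 = 22
x_2 = 254
r_2 = 58
x0_3 = 168
x1_3 = 298
y1_3 = 462
x0_4 = 82
y0_4 = 126
x1_4 = 120
y1_4 = 274
x0_5 = 408
x1_5 = 444
y1_5 = 234
x1_6 = 436
y1_6 = 312
x1_7 = 280
y1_7 = 202
x_8 = 344
y_8 = 314
r_8 = 50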